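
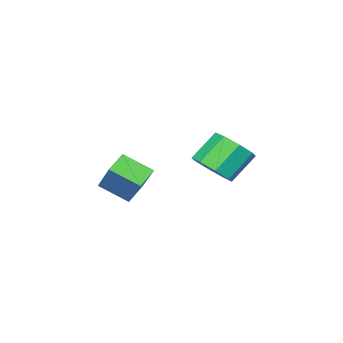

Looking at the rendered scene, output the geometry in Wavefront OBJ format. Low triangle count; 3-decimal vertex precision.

v -1.495 -2.386 -2.555
v -0.965 -1.655 -2.174
v -2.054 -1.443 -1.064
v -2.585 -2.174 -1.445
v -1.449 -1.417 -2.695
v -2.539 -1.205 -1.585
v -1.96 -1.747 -3.134
v -3.05 -1.534 -2.024
v -2.199 -2.451 -3.234
v -3.289 -2.239 -2.124
v -2.026 -3.117 -2.936
v -3.115 -2.905 -1.826
v -1.541 -3.355 -2.415
v -2.631 -3.143 -1.305
v -1.03 -3.026 -1.976
v -2.12 -2.813 -0.866
v -0.791 -2.321 -1.876
v -1.881 -2.109 -0.766
v 1.72 -4.6 -2.291
v 2.285 -3.332 -0.782
v 1.128 -3.52 -2.977
v 1.692 -2.252 -1.468
v 2.568 -4.428 -2.752
v 3.132 -3.16 -1.243
v 1.975 -3.348 -3.438
v 2.54 -2.08 -1.929
f 2 1 5
f 2 5 3
f 3 5 6
f 3 6 4
f 5 1 7
f 5 7 6
f 6 7 8
f 6 8 4
f 7 1 9
f 7 9 8
f 8 9 10
f 8 10 4
f 9 1 11
f 9 11 10
f 10 11 12
f 10 12 4
f 11 1 13
f 11 13 12
f 12 13 14
f 12 14 4
f 13 1 15
f 13 15 14
f 14 15 16
f 14 16 4
f 15 1 17
f 15 17 16
f 16 17 18
f 16 18 4
f 17 1 2
f 17 2 18
f 18 2 3
f 18 3 4
f 20 22 19
f 23 20 19
f 19 22 21
f 21 23 19
f 20 26 22
f 24 20 23
f 24 26 20
f 22 26 21
f 25 23 21
f 21 26 25
f 25 24 23
f 26 24 25



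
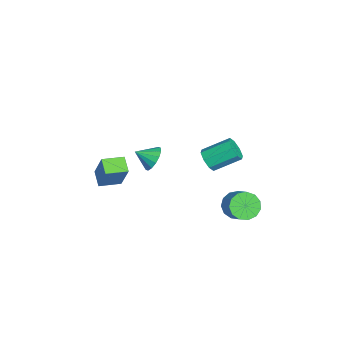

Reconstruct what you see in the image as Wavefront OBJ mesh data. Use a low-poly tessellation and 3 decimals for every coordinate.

v 1.917 1.515 1.653
v 2.474 1.294 2.121
v 2.341 2.805 2.994
v 1.783 3.025 2.527
v 2.674 1.58 1.655
v 2.54 3.091 2.529
v 2.43 1.828 1.189
v 2.297 3.339 2.062
v 1.886 1.893 0.995
v 1.752 3.403 1.868
v 1.359 1.735 1.186
v 1.226 3.246 2.059
v 1.16 1.449 1.651
v 1.026 2.96 2.525
v 1.403 1.201 2.118
v 1.27 2.712 2.991
v 1.948 1.137 2.312
v 1.814 2.647 3.185
v 1.846 -1.409 1.721
v 2.16 -1.806 1.051
v 1.834 -2.391 2.299
v 2.508 -1.676 1.279
v 2.677 -1.475 1.625
v 2.624 -1.256 1.996
v 2.363 -1.078 2.294
v 1.963 -0.988 2.439
v 1.531 -1.011 2.391
v 1.184 -1.141 2.164
v 1.014 -1.342 1.818
v 1.067 -1.561 1.446
v 1.329 -1.74 1.148
v 1.729 -1.829 1.003
v -1.6 -4.769 -2.261
v -0.742 -4.319 -0.455
v -2.003 -3.507 -2.385
v -1.145 -3.057 -0.578
v -0.675 -4.523 -2.762
v 0.183 -4.073 -0.955
v -1.078 -3.261 -2.885
v -0.22 -2.811 -1.079
v 1.8 3.145 -2.286
v 2.312 2.432 -2.563
v 3.312 2.843 -1.77
v 2.8 3.555 -1.494
v 2.413 2.82 -2.891
v 3.412 3.231 -2.098
v 2.319 3.311 -3.027
v 3.319 3.722 -2.235
v 2.061 3.75 -2.928
v 3.06 4.16 -2.136
v 1.72 3.996 -2.626
v 2.719 4.407 -1.833
v 1.404 3.972 -2.215
v 2.404 4.383 -1.423
v 1.214 3.685 -1.827
v 2.214 4.096 -1.035
v 1.21 3.227 -1.585
v 2.21 3.638 -0.793
v 1.394 2.743 -1.565
v 2.393 3.153 -0.773
v 1.706 2.386 -1.775
v 2.706 2.796 -0.982
v 2.049 2.27 -2.146
v 3.048 2.681 -1.354
f 2 1 5
f 2 5 3
f 3 5 6
f 3 6 4
f 5 1 7
f 5 7 6
f 6 7 8
f 6 8 4
f 7 1 9
f 7 9 8
f 8 9 10
f 8 10 4
f 9 1 11
f 9 11 10
f 10 11 12
f 10 12 4
f 11 1 13
f 11 13 12
f 12 13 14
f 12 14 4
f 13 1 15
f 13 15 14
f 14 15 16
f 14 16 4
f 15 1 17
f 15 17 16
f 16 17 18
f 16 18 4
f 17 1 2
f 17 2 18
f 18 2 3
f 18 3 4
f 20 19 22
f 20 22 21
f 22 19 23
f 22 23 21
f 23 19 24
f 23 24 21
f 24 19 25
f 24 25 21
f 25 19 26
f 25 26 21
f 26 19 27
f 26 27 21
f 27 19 28
f 27 28 21
f 28 19 29
f 28 29 21
f 29 19 30
f 29 30 21
f 30 19 31
f 30 31 21
f 31 19 32
f 31 32 21
f 32 19 20
f 32 20 21
f 34 36 33
f 37 34 33
f 33 36 35
f 35 37 33
f 34 40 36
f 38 34 37
f 38 40 34
f 36 40 35
f 39 37 35
f 35 40 39
f 39 38 37
f 40 38 39
f 42 41 45
f 42 45 43
f 43 45 46
f 43 46 44
f 45 41 47
f 45 47 46
f 46 47 48
f 46 48 44
f 47 41 49
f 47 49 48
f 48 49 50
f 48 50 44
f 49 41 51
f 49 51 50
f 50 51 52
f 50 52 44
f 51 41 53
f 51 53 52
f 52 53 54
f 52 54 44
f 53 41 55
f 53 55 54
f 54 55 56
f 54 56 44
f 55 41 57
f 55 57 56
f 56 57 58
f 56 58 44
f 57 41 59
f 57 59 58
f 58 59 60
f 58 60 44
f 59 41 61
f 59 61 60
f 60 61 62
f 60 62 44
f 61 41 63
f 61 63 62
f 62 63 64
f 62 64 44
f 63 41 42
f 63 42 64
f 64 42 43
f 64 43 44



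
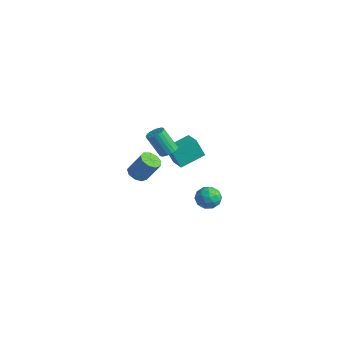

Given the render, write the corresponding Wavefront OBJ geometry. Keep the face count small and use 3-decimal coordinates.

v 2.078 -2.264 0.616
v 2.67 -2.394 0.38
v 3.274 -1.906 1.628
v 2.682 -1.776 1.864
v 2.552 -1.978 0.275
v 3.156 -1.49 1.523
v 2.212 -1.696 0.329
v 2.816 -1.208 1.577
v 1.81 -1.68 0.517
v 2.414 -1.192 1.766
v 1.533 -1.937 0.752
v 2.137 -1.449 2
v 1.511 -2.347 0.923
v 2.115 -1.859 2.171
v 1.754 -2.718 0.95
v 2.359 -2.23 2.198
v 2.149 -2.877 0.821
v 2.753 -2.389 2.069
v 2.511 -2.749 0.596
v 3.115 -2.261 1.844
v 3.784 -1.39 3.021
v 4.211 -1.742 3.102
v 3.584 -2.203 4.419
v 3.156 -1.85 4.339
v 4.288 -1.549 3.206
v 3.66 -2.01 4.523
v 4.278 -1.328 3.278
v 3.65 -1.788 4.595
v 4.182 -1.117 3.306
v 3.554 -1.578 4.623
v 4.017 -0.954 3.285
v 3.389 -1.415 4.602
v 3.812 -0.866 3.218
v 3.184 -1.327 4.535
v 3.602 -0.869 3.117
v 2.975 -1.329 4.434
v 3.424 -0.961 3
v 2.796 -1.422 4.317
v 3.308 -1.128 2.886
v 2.68 -1.589 4.203
v 3.274 -1.34 2.796
v 2.646 -1.801 4.113
v 3.328 -1.56 2.744
v 2.7 -2.021 4.062
v 3.461 -1.752 2.741
v 2.833 -2.212 4.058
v 3.65 -1.88 2.786
v 3.022 -2.341 4.103
v 3.862 -1.924 2.872
v 3.234 -2.384 4.189
v 4.061 -1.875 2.984
v 3.433 -2.336 4.301
v 0.016 1.631 -1.24
v -0.297 1.252 -0.026
v 0.205 3.162 -0.714
v -0.108 2.783 0.5
v 1.028 1.437 -1.04
v 0.715 1.058 0.174
v 1.217 2.968 -0.514
v 0.904 2.589 0.7
v 1.14 3.192 -4.321
v 1.891 3.513 -4.248
v 1.469 2.227 -3.472
v 2.22 2.548 -3.399
v 1.573 2.946 -3.091
v 1.37 3.543 -3.616
v 1.99 2.197 -4.104
v 1.787 2.794 -4.629
v 2.417 2.898 -4.114
v 2.159 3.361 -3.488
v 1.201 2.379 -4.232
v 0.943 2.842 -3.606
v 1.487 3.437 -4.359
v 1.873 2.303 -3.361
v 1.493 2.537 -3.18
v 1.935 2.725 -3.137
v 1.18 3.455 -3.988
v 1.622 3.643 -3.945
v 1.435 3.31 -3.265
v 1.738 2.097 -3.775
v 2.18 2.285 -3.732
v 1.425 3.015 -4.583
v 1.867 3.203 -4.54
v 1.925 2.43 -4.455
v 2.237 3.264 -4.237
v 2.431 2.697 -3.738
v 2.296 2.491 -4.153
v 2.176 2.841 -4.461
v 2.086 3.536 -3.87
v 2.279 2.969 -3.37
v 1.899 3.203 -3.19
v 1.779 3.554 -3.498
v 2.395 3.175 -3.791
v 1.081 2.771 -4.35
v 1.274 2.204 -3.85
v 1.581 2.186 -4.222
v 1.461 2.537 -4.53
v 0.929 3.043 -3.982
v 1.123 2.476 -3.483
v 1.184 2.899 -3.259
v 1.064 3.249 -3.567
v 0.965 2.565 -3.929
f 2 1 5
f 2 5 3
f 3 5 6
f 3 6 4
f 5 1 7
f 5 7 6
f 6 7 8
f 6 8 4
f 7 1 9
f 7 9 8
f 8 9 10
f 8 10 4
f 9 1 11
f 9 11 10
f 10 11 12
f 10 12 4
f 11 1 13
f 11 13 12
f 12 13 14
f 12 14 4
f 13 1 15
f 13 15 14
f 14 15 16
f 14 16 4
f 15 1 17
f 15 17 16
f 16 17 18
f 16 18 4
f 17 1 19
f 17 19 18
f 18 19 20
f 18 20 4
f 19 1 2
f 19 2 20
f 20 2 3
f 20 3 4
f 22 21 25
f 22 25 23
f 23 25 26
f 23 26 24
f 25 21 27
f 25 27 26
f 26 27 28
f 26 28 24
f 27 21 29
f 27 29 28
f 28 29 30
f 28 30 24
f 29 21 31
f 29 31 30
f 30 31 32
f 30 32 24
f 31 21 33
f 31 33 32
f 32 33 34
f 32 34 24
f 33 21 35
f 33 35 34
f 34 35 36
f 34 36 24
f 35 21 37
f 35 37 36
f 36 37 38
f 36 38 24
f 37 21 39
f 37 39 38
f 38 39 40
f 38 40 24
f 39 21 41
f 39 41 40
f 40 41 42
f 40 42 24
f 41 21 43
f 41 43 42
f 42 43 44
f 42 44 24
f 43 21 45
f 43 45 44
f 44 45 46
f 44 46 24
f 45 21 47
f 45 47 46
f 46 47 48
f 46 48 24
f 47 21 49
f 47 49 48
f 48 49 50
f 48 50 24
f 49 21 51
f 49 51 50
f 50 51 52
f 50 52 24
f 51 21 22
f 51 22 52
f 52 22 23
f 52 23 24
f 54 56 53
f 57 54 53
f 53 56 55
f 55 57 53
f 54 60 56
f 58 54 57
f 58 60 54
f 56 60 55
f 59 57 55
f 55 60 59
f 59 58 57
f 60 58 59
f 61 98 77
f 98 72 101
f 77 101 66
f 98 101 77
f 61 77 73
f 77 66 78
f 73 78 62
f 77 78 73
f 61 73 82
f 73 62 83
f 82 83 68
f 73 83 82
f 61 82 94
f 82 68 97
f 94 97 71
f 82 97 94
f 61 94 98
f 94 71 102
f 98 102 72
f 94 102 98
f 62 78 89
f 78 66 92
f 89 92 70
f 78 92 89
f 66 101 79
f 101 72 100
f 79 100 65
f 101 100 79
f 72 102 99
f 102 71 95
f 99 95 63
f 102 95 99
f 71 97 96
f 97 68 84
f 96 84 67
f 97 84 96
f 68 83 88
f 83 62 85
f 88 85 69
f 83 85 88
f 64 90 76
f 90 70 91
f 76 91 65
f 90 91 76
f 64 76 74
f 76 65 75
f 74 75 63
f 76 75 74
f 64 74 81
f 74 63 80
f 81 80 67
f 74 80 81
f 64 81 86
f 81 67 87
f 86 87 69
f 81 87 86
f 64 86 90
f 86 69 93
f 90 93 70
f 86 93 90
f 65 91 79
f 91 70 92
f 79 92 66
f 91 92 79
f 63 75 99
f 75 65 100
f 99 100 72
f 75 100 99
f 67 80 96
f 80 63 95
f 96 95 71
f 80 95 96
f 69 87 88
f 87 67 84
f 88 84 68
f 87 84 88
f 70 93 89
f 93 69 85
f 89 85 62
f 93 85 89



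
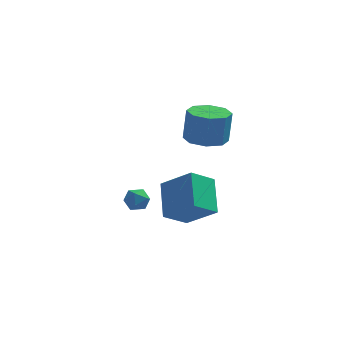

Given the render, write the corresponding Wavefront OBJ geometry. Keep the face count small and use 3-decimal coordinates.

v -4.037 3.666 -3.031
v -3.382 3.651 -2.934
v -3.918 3.089 -3.926
v -3.263 3.074 -3.829
v -3.665 2.74 -3.422
v -3.739 3.097 -2.869
v -3.561 3.643 -3.991
v -3.635 4 -3.438
v -3.088 3.637 -3.527
v -3.152 3.079 -3.176
v -4.148 3.661 -3.684
v -4.212 3.103 -3.333
v -2.311 0.263 -2.595
v -0.981 -0.367 -1.508
v -2.503 1.796 -1.473
v -1.173 1.166 -0.385
v -1.347 0.954 -3.375
v -0.017 0.324 -2.287
v -1.539 2.487 -2.252
v -0.209 1.857 -1.165
v -0.579 1.544 1.462
v 0.071 2.253 1.335
v 0.21 2.404 2.892
v -0.441 1.696 3.018
v -0.625 2.509 1.372
v -0.486 2.66 2.929
v -1.294 2.201 1.462
v -1.155 2.352 3.018
v -1.544 1.507 1.551
v -1.406 1.659 3.108
v -1.23 0.836 1.588
v -1.091 0.987 3.145
v -0.534 0.58 1.551
v -0.395 0.731 3.108
v 0.135 0.888 1.462
v 0.274 1.039 3.018
v 0.386 1.581 1.372
v 0.524 1.733 2.929
f 1 12 6
f 1 6 2
f 1 2 8
f 1 8 11
f 1 11 12
f 2 6 10
f 6 12 5
f 12 11 3
f 11 8 7
f 8 2 9
f 4 10 5
f 4 5 3
f 4 3 7
f 4 7 9
f 4 9 10
f 5 10 6
f 3 5 12
f 7 3 11
f 9 7 8
f 10 9 2
f 14 16 13
f 17 14 13
f 13 16 15
f 15 17 13
f 14 20 16
f 18 14 17
f 18 20 14
f 16 20 15
f 19 17 15
f 15 20 19
f 19 18 17
f 20 18 19
f 22 21 25
f 22 25 23
f 23 25 26
f 23 26 24
f 25 21 27
f 25 27 26
f 26 27 28
f 26 28 24
f 27 21 29
f 27 29 28
f 28 29 30
f 28 30 24
f 29 21 31
f 29 31 30
f 30 31 32
f 30 32 24
f 31 21 33
f 31 33 32
f 32 33 34
f 32 34 24
f 33 21 35
f 33 35 34
f 34 35 36
f 34 36 24
f 35 21 37
f 35 37 36
f 36 37 38
f 36 38 24
f 37 21 22
f 37 22 38
f 38 22 23
f 38 23 24



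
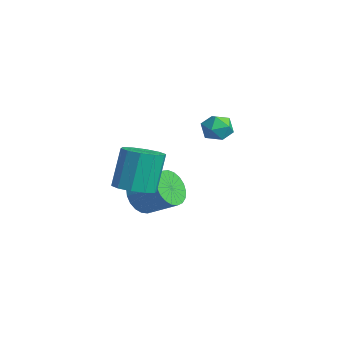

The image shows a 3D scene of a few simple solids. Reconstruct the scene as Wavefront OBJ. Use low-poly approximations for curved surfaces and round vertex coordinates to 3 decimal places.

v -3.084 2.152 -1.531
v -2.631 2.228 -0.89
v -2.529 1.032 -1.79
v -2.076 1.108 -1.149
v -2.851 0.984 -1.072
v -3.194 1.676 -0.912
v -1.966 1.584 -1.768
v -2.309 2.276 -1.608
v -1.94 1.877 -1.037
v -2.487 1.506 -0.606
v -2.673 1.754 -2.074
v -3.22 1.383 -1.643
v 0.862 -3.728 -2.165
v 1.772 -3.658 -1.983
v 1.367 -3.062 -0.193
v 0.458 -3.132 -0.375
v 1.593 -3.153 -2.192
v 1.188 -2.557 -0.401
v 1.135 -2.868 -2.39
v 0.73 -2.272 -0.6
v 0.573 -2.911 -2.503
v 0.168 -2.315 -0.712
v 0.121 -3.267 -2.486
v -0.283 -2.67 -0.696
v -0.047 -3.798 -2.347
v -0.452 -3.202 -0.557
v 0.132 -4.303 -2.139
v -0.273 -3.707 -0.348
v 0.59 -4.588 -1.94
v 0.185 -3.992 -0.15
v 1.152 -4.545 -1.828
v 0.747 -3.949 -0.037
v 1.603 -4.19 -1.844
v 1.199 -3.593 -0.054
v -0.799 -2.683 -3.623
v -0.469 -2.334 -4.431
v 0.609 -1.488 -3.625
v 0.279 -1.837 -2.817
v -0.744 -2.073 -4.336
v 0.334 -1.227 -3.53
v -1.029 -1.918 -4.119
v 0.049 -1.072 -3.312
v -1.274 -1.895 -3.815
v -0.196 -1.049 -3.008
v -1.437 -2.008 -3.478
v -0.359 -1.162 -2.672
v -1.49 -2.238 -3.167
v -0.412 -1.392 -2.36
v -1.423 -2.545 -2.934
v -0.345 -1.699 -2.127
v -1.248 -2.876 -2.82
v -0.17 -2.03 -2.014
v -0.996 -3.173 -2.846
v 0.082 -2.327 -2.039
v -0.709 -3.386 -3.006
v 0.368 -2.54 -2.199
v -0.438 -3.477 -3.272
v 0.639 -2.631 -2.466
v -0.23 -3.431 -3.599
v 0.848 -2.585 -2.793
v -0.12 -3.255 -3.931
v 0.958 -2.409 -3.124
v -0.127 -2.981 -4.209
v 0.951 -2.135 -3.402
v -0.25 -2.655 -4.386
v 0.828 -1.809 -3.579
f 1 12 6
f 1 6 2
f 1 2 8
f 1 8 11
f 1 11 12
f 2 6 10
f 6 12 5
f 12 11 3
f 11 8 7
f 8 2 9
f 4 10 5
f 4 5 3
f 4 3 7
f 4 7 9
f 4 9 10
f 5 10 6
f 3 5 12
f 7 3 11
f 9 7 8
f 10 9 2
f 14 13 17
f 14 17 15
f 15 17 18
f 15 18 16
f 17 13 19
f 17 19 18
f 18 19 20
f 18 20 16
f 19 13 21
f 19 21 20
f 20 21 22
f 20 22 16
f 21 13 23
f 21 23 22
f 22 23 24
f 22 24 16
f 23 13 25
f 23 25 24
f 24 25 26
f 24 26 16
f 25 13 27
f 25 27 26
f 26 27 28
f 26 28 16
f 27 13 29
f 27 29 28
f 28 29 30
f 28 30 16
f 29 13 31
f 29 31 30
f 30 31 32
f 30 32 16
f 31 13 33
f 31 33 32
f 32 33 34
f 32 34 16
f 33 13 14
f 33 14 34
f 34 14 15
f 34 15 16
f 36 35 39
f 36 39 37
f 37 39 40
f 37 40 38
f 39 35 41
f 39 41 40
f 40 41 42
f 40 42 38
f 41 35 43
f 41 43 42
f 42 43 44
f 42 44 38
f 43 35 45
f 43 45 44
f 44 45 46
f 44 46 38
f 45 35 47
f 45 47 46
f 46 47 48
f 46 48 38
f 47 35 49
f 47 49 48
f 48 49 50
f 48 50 38
f 49 35 51
f 49 51 50
f 50 51 52
f 50 52 38
f 51 35 53
f 51 53 52
f 52 53 54
f 52 54 38
f 53 35 55
f 53 55 54
f 54 55 56
f 54 56 38
f 55 35 57
f 55 57 56
f 56 57 58
f 56 58 38
f 57 35 59
f 57 59 58
f 58 59 60
f 58 60 38
f 59 35 61
f 59 61 60
f 60 61 62
f 60 62 38
f 61 35 63
f 61 63 62
f 62 63 64
f 62 64 38
f 63 35 65
f 63 65 64
f 64 65 66
f 64 66 38
f 65 35 36
f 65 36 66
f 66 36 37
f 66 37 38



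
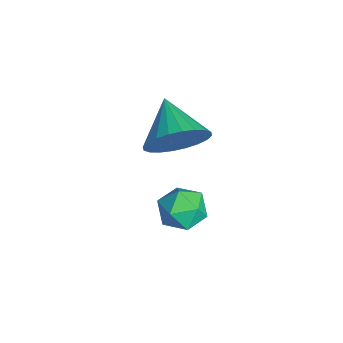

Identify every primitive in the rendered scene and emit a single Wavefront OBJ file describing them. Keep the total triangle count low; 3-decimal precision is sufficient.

v -2.209 2.284 1.829
v -1.79 1.953 2.663
v -3.571 2.176 2.471
v -1.791 2.334 2.725
v -1.855 2.707 2.651
v -1.973 3.016 2.452
v -2.127 3.214 2.158
v -2.294 3.27 1.814
v -2.447 3.176 1.472
v -2.565 2.946 1.185
v -2.628 2.615 0.995
v -2.627 2.234 0.933
v -2.563 1.86 1.007
v -2.444 1.551 1.206
v -2.29 1.353 1.5
v -2.124 1.298 1.844
v -1.97 1.392 2.186
v -1.853 1.622 2.473
v -2.715 2.368 -1.003
v -2.243 2.997 -0.865
v -1.737 1.763 -1.595
v -1.265 2.392 -1.457
v -1.507 1.934 -0.849
v -2.111 2.308 -0.483
v -1.869 2.452 -1.977
v -2.473 2.826 -1.611
v -1.72 3.049 -1.467
v -1.496 2.729 -0.77
v -2.484 2.031 -1.69
v -2.26 1.711 -0.993
f 2 1 4
f 2 4 3
f 4 1 5
f 4 5 3
f 5 1 6
f 5 6 3
f 6 1 7
f 6 7 3
f 7 1 8
f 7 8 3
f 8 1 9
f 8 9 3
f 9 1 10
f 9 10 3
f 10 1 11
f 10 11 3
f 11 1 12
f 11 12 3
f 12 1 13
f 12 13 3
f 13 1 14
f 13 14 3
f 14 1 15
f 14 15 3
f 15 1 16
f 15 16 3
f 16 1 17
f 16 17 3
f 17 1 18
f 17 18 3
f 18 1 2
f 18 2 3
f 19 30 24
f 19 24 20
f 19 20 26
f 19 26 29
f 19 29 30
f 20 24 28
f 24 30 23
f 30 29 21
f 29 26 25
f 26 20 27
f 22 28 23
f 22 23 21
f 22 21 25
f 22 25 27
f 22 27 28
f 23 28 24
f 21 23 30
f 25 21 29
f 27 25 26
f 28 27 20



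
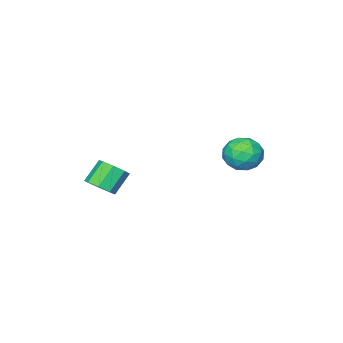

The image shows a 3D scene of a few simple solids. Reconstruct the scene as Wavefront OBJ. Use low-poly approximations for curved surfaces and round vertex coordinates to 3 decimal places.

v -3.668 1.623 -0.294
v -3.098 1.177 -0.998
v -4.682 0.343 -0.302
v -4.112 -0.103 -1.006
v -3.759 0.008 -0.067
v -3.132 0.8 -0.062
v -4.648 0.72 -1.238
v -4.021 1.512 -1.233
v -3.704 0.619 -1.581
v -3.155 0.179 -0.858
v -4.625 1.341 -0.442
v -4.076 0.901 0.281
v -3.294 1.513 -0.645
v -4.486 0.007 -0.655
v -4.278 0.073 -0.103
v -3.944 -0.189 -0.517
v -3.314 1.291 -0.095
v -2.979 1.028 -0.509
v -3.367 0.341 0.038
v -4.801 0.492 -0.791
v -4.466 0.229 -1.205
v -3.836 1.709 -0.783
v -3.502 1.447 -1.197
v -4.413 1.179 -1.338
v -3.316 0.922 -1.402
v -3.912 0.17 -1.407
v -4.227 0.654 -1.543
v -3.858 1.119 -1.54
v -2.993 0.664 -0.977
v -3.589 -0.089 -0.982
v -3.381 -0.023 -0.43
v -3.012 0.442 -0.427
v -3.349 0.336 -1.32
v -4.191 1.609 -0.318
v -4.787 0.856 -0.323
v -4.768 1.078 -0.873
v -4.399 1.543 -0.87
v -3.868 1.35 0.107
v -4.464 0.598 0.102
v -3.922 0.401 0.24
v -3.553 0.866 0.243
v -4.431 1.184 0.02
v 2.092 -2.175 -1.75
v 2.551 -1.704 -1.332
v 1.667 -1.713 -0.352
v 1.208 -2.185 -0.77
v 2.167 -1.403 -1.676
v 1.283 -1.412 -0.695
v 1.739 -1.554 -2.063
v 0.855 -1.563 -1.083
v 1.517 -2.07 -2.267
v 0.634 -2.079 -1.287
v 1.633 -2.647 -2.168
v 0.749 -2.656 -1.188
v 2.017 -2.948 -1.825
v 1.133 -2.957 -0.844
v 2.445 -2.797 -1.437
v 1.561 -2.806 -0.457
v 2.666 -2.281 -1.233
v 1.783 -2.29 -0.253
f 1 38 17
f 38 12 41
f 17 41 6
f 38 41 17
f 1 17 13
f 17 6 18
f 13 18 2
f 17 18 13
f 1 13 22
f 13 2 23
f 22 23 8
f 13 23 22
f 1 22 34
f 22 8 37
f 34 37 11
f 22 37 34
f 1 34 38
f 34 11 42
f 38 42 12
f 34 42 38
f 2 18 29
f 18 6 32
f 29 32 10
f 18 32 29
f 6 41 19
f 41 12 40
f 19 40 5
f 41 40 19
f 12 42 39
f 42 11 35
f 39 35 3
f 42 35 39
f 11 37 36
f 37 8 24
f 36 24 7
f 37 24 36
f 8 23 28
f 23 2 25
f 28 25 9
f 23 25 28
f 4 30 16
f 30 10 31
f 16 31 5
f 30 31 16
f 4 16 14
f 16 5 15
f 14 15 3
f 16 15 14
f 4 14 21
f 14 3 20
f 21 20 7
f 14 20 21
f 4 21 26
f 21 7 27
f 26 27 9
f 21 27 26
f 4 26 30
f 26 9 33
f 30 33 10
f 26 33 30
f 5 31 19
f 31 10 32
f 19 32 6
f 31 32 19
f 3 15 39
f 15 5 40
f 39 40 12
f 15 40 39
f 7 20 36
f 20 3 35
f 36 35 11
f 20 35 36
f 9 27 28
f 27 7 24
f 28 24 8
f 27 24 28
f 10 33 29
f 33 9 25
f 29 25 2
f 33 25 29
f 44 43 47
f 44 47 45
f 45 47 48
f 45 48 46
f 47 43 49
f 47 49 48
f 48 49 50
f 48 50 46
f 49 43 51
f 49 51 50
f 50 51 52
f 50 52 46
f 51 43 53
f 51 53 52
f 52 53 54
f 52 54 46
f 53 43 55
f 53 55 54
f 54 55 56
f 54 56 46
f 55 43 57
f 55 57 56
f 56 57 58
f 56 58 46
f 57 43 59
f 57 59 58
f 58 59 60
f 58 60 46
f 59 43 44
f 59 44 60
f 60 44 45
f 60 45 46



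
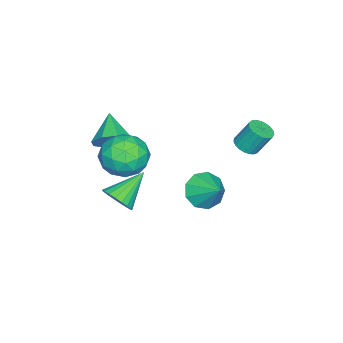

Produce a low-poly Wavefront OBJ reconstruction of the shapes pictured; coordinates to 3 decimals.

v 0.696 2.271 -2.091
v 1.174 2.659 -2.929
v 1.384 3.289 -1.229
v 0.553 2.992 -2.827
v -0 2.987 -2.38
v -0.228 2.648 -1.798
v -0.023 2.132 -1.353
v 0.518 1.682 -1.253
v 1.143 1.507 -1.545
v 1.559 1.69 -2.092
v 1.571 2.145 -2.639
v -3.235 2.768 -1.565
v -2.572 2.665 -1.405
v -2.762 3.348 -0.175
v -3.425 3.452 -0.335
v -2.561 2.916 -1.543
v -2.751 3.599 -0.313
v -2.667 3.142 -1.685
v -2.857 3.825 -0.455
v -2.871 3.303 -1.806
v -3.062 3.986 -0.576
v -3.138 3.372 -1.885
v -3.329 4.055 -0.655
v -3.422 3.336 -1.909
v -3.612 4.02 -0.679
v -3.673 3.203 -1.874
v -3.864 3.886 -0.644
v -3.849 2.994 -1.785
v -4.039 3.677 -0.555
v -3.918 2.746 -1.658
v -4.108 3.429 -0.428
v -3.869 2.502 -1.515
v -4.06 3.185 -0.285
v -3.711 2.304 -1.381
v -3.901 2.987 -0.151
v -3.47 2.187 -1.278
v -3.66 2.87 -0.048
v -3.189 2.17 -1.225
v -3.379 2.853 0.005
v -2.915 2.256 -1.231
v -3.105 2.939 -0.001
v -2.697 2.431 -1.295
v -2.887 3.115 -0.065
v 1.517 -0.707 1.355
v 2.378 0.18 1.163
v 2.602 -2 0.237
v 3.463 -1.113 0.045
v 3.321 -1.611 1.184
v 2.651 -0.812 1.875
v 2.329 -1.008 -0.475
v 1.659 -0.209 0.216
v 2.88 -0.006 0.032
v 3.493 -0.378 1.057
v 1.487 -1.442 0.343
v 2.1 -1.814 1.368
v 1.852 -0.15 1.357
v 3.128 -1.67 0.043
v 3.044 -1.963 0.712
v 3.55 -1.441 0.6
v 2.013 -0.733 1.776
v 2.519 -0.211 1.663
v 3.073 -1.264 1.675
v 2.461 -1.609 -0.263
v 2.967 -1.087 -0.376
v 1.43 -0.379 0.8
v 1.936 0.143 0.688
v 1.907 -0.556 -0.275
v 2.653 0.263 0.58
v 3.291 -0.497 -0.078
v 2.625 -0.436 -0.383
v 2.231 0.034 0.023
v 3.013 0.044 1.182
v 3.651 -0.716 0.525
v 3.568 -1.009 1.195
v 3.174 -0.539 1.601
v 3.308 -0.066 0.517
v 1.329 -1.104 0.875
v 1.967 -1.864 0.218
v 1.806 -1.281 -0.201
v 1.412 -0.811 0.205
v 1.689 -1.323 1.478
v 2.327 -2.083 0.82
v 2.749 -1.854 1.377
v 2.355 -1.384 1.783
v 1.672 -1.754 0.883
v 0.447 -2.284 -4.456
v 0.942 -1.532 -4.268
v -1.087 -1.556 -3.324
v 0.757 -1.427 -4.586
v 0.518 -1.471 -4.881
v 0.267 -1.655 -5.103
v 0.047 -1.948 -5.213
v -0.104 -2.299 -5.193
v -0.16 -2.647 -5.044
v -0.111 -2.933 -4.794
v 0.035 -3.106 -4.486
v 0.251 -3.137 -4.172
v 0.502 -3.02 -3.908
v 0.743 -2.776 -3.738
v 0.933 -2.447 -3.692
v 1.039 -2.09 -3.779
v 1.042 -1.766 -3.982
v 1.034 -2.162 0.234
v 1.394 -1.693 1.052
v -0.194 -2.878 1.186
v 0.862 -1.273 0.681
v 0.43 -1.374 0.048
v 0.352 -1.938 -0.476
v 0.673 -2.632 -0.584
v 1.205 -3.052 -0.213
v 1.637 -2.95 0.42
v 1.716 -2.387 0.944
f 2 1 4
f 2 4 3
f 4 1 5
f 4 5 3
f 5 1 6
f 5 6 3
f 6 1 7
f 6 7 3
f 7 1 8
f 7 8 3
f 8 1 9
f 8 9 3
f 9 1 10
f 9 10 3
f 10 1 11
f 10 11 3
f 11 1 2
f 11 2 3
f 13 12 16
f 13 16 14
f 14 16 17
f 14 17 15
f 16 12 18
f 16 18 17
f 17 18 19
f 17 19 15
f 18 12 20
f 18 20 19
f 19 20 21
f 19 21 15
f 20 12 22
f 20 22 21
f 21 22 23
f 21 23 15
f 22 12 24
f 22 24 23
f 23 24 25
f 23 25 15
f 24 12 26
f 24 26 25
f 25 26 27
f 25 27 15
f 26 12 28
f 26 28 27
f 27 28 29
f 27 29 15
f 28 12 30
f 28 30 29
f 29 30 31
f 29 31 15
f 30 12 32
f 30 32 31
f 31 32 33
f 31 33 15
f 32 12 34
f 32 34 33
f 33 34 35
f 33 35 15
f 34 12 36
f 34 36 35
f 35 36 37
f 35 37 15
f 36 12 38
f 36 38 37
f 37 38 39
f 37 39 15
f 38 12 40
f 38 40 39
f 39 40 41
f 39 41 15
f 40 12 42
f 40 42 41
f 41 42 43
f 41 43 15
f 42 12 13
f 42 13 43
f 43 13 14
f 43 14 15
f 44 81 60
f 81 55 84
f 60 84 49
f 81 84 60
f 44 60 56
f 60 49 61
f 56 61 45
f 60 61 56
f 44 56 65
f 56 45 66
f 65 66 51
f 56 66 65
f 44 65 77
f 65 51 80
f 77 80 54
f 65 80 77
f 44 77 81
f 77 54 85
f 81 85 55
f 77 85 81
f 45 61 72
f 61 49 75
f 72 75 53
f 61 75 72
f 49 84 62
f 84 55 83
f 62 83 48
f 84 83 62
f 55 85 82
f 85 54 78
f 82 78 46
f 85 78 82
f 54 80 79
f 80 51 67
f 79 67 50
f 80 67 79
f 51 66 71
f 66 45 68
f 71 68 52
f 66 68 71
f 47 73 59
f 73 53 74
f 59 74 48
f 73 74 59
f 47 59 57
f 59 48 58
f 57 58 46
f 59 58 57
f 47 57 64
f 57 46 63
f 64 63 50
f 57 63 64
f 47 64 69
f 64 50 70
f 69 70 52
f 64 70 69
f 47 69 73
f 69 52 76
f 73 76 53
f 69 76 73
f 48 74 62
f 74 53 75
f 62 75 49
f 74 75 62
f 46 58 82
f 58 48 83
f 82 83 55
f 58 83 82
f 50 63 79
f 63 46 78
f 79 78 54
f 63 78 79
f 52 70 71
f 70 50 67
f 71 67 51
f 70 67 71
f 53 76 72
f 76 52 68
f 72 68 45
f 76 68 72
f 87 86 89
f 87 89 88
f 89 86 90
f 89 90 88
f 90 86 91
f 90 91 88
f 91 86 92
f 91 92 88
f 92 86 93
f 92 93 88
f 93 86 94
f 93 94 88
f 94 86 95
f 94 95 88
f 95 86 96
f 95 96 88
f 96 86 97
f 96 97 88
f 97 86 98
f 97 98 88
f 98 86 99
f 98 99 88
f 99 86 100
f 99 100 88
f 100 86 101
f 100 101 88
f 101 86 102
f 101 102 88
f 102 86 87
f 102 87 88
f 104 103 106
f 104 106 105
f 106 103 107
f 106 107 105
f 107 103 108
f 107 108 105
f 108 103 109
f 108 109 105
f 109 103 110
f 109 110 105
f 110 103 111
f 110 111 105
f 111 103 112
f 111 112 105
f 112 103 104
f 112 104 105



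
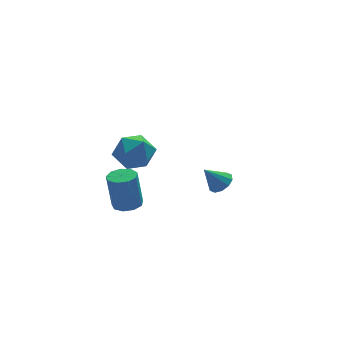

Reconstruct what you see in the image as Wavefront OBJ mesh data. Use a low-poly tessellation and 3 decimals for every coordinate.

v -1.946 0.46 -2.72
v -1.401 -0.044 -2.614
v -1.609 0.136 -0.694
v -2.154 0.64 -0.8
v -1.201 0.429 -2.637
v -1.409 0.608 -0.716
v -1.35 0.916 -2.698
v -1.559 1.095 -0.778
v -1.778 1.19 -2.77
v -1.986 1.369 -0.85
v -2.284 1.122 -2.819
v -2.493 1.302 -0.898
v -2.632 0.745 -2.821
v -2.84 0.925 -0.901
v -2.659 0.235 -2.777
v -2.867 0.414 -0.856
v -2.352 -0.17 -2.705
v -2.56 0.009 -0.785
v -1.855 -0.28 -2.641
v -2.063 -0.101 -0.721
v 3.373 2.412 -3.744
v 3.833 2.015 -3.358
v 2.527 2.488 -2.656
v 3.942 2.443 -3.303
v 3.833 2.859 -3.417
v 3.549 3.104 -3.656
v 3.197 3.085 -3.928
v 2.913 2.809 -4.13
v 2.805 2.381 -4.184
v 2.913 1.965 -4.07
v 3.198 1.719 -3.832
v 3.549 1.738 -3.559
v -1.838 -1.532 3.355
v -1.366 -2.318 2.819
v -3.354 -1.982 2.681
v -2.882 -2.768 2.145
v -2.964 -2.821 3.202
v -2.028 -2.543 3.619
v -2.692 -1.757 1.881
v -1.756 -1.479 2.298
v -1.894 -2.457 1.908
v -2.062 -3.115 2.725
v -2.658 -1.185 2.775
v -2.826 -1.843 3.592
f 2 1 5
f 2 5 3
f 3 5 6
f 3 6 4
f 5 1 7
f 5 7 6
f 6 7 8
f 6 8 4
f 7 1 9
f 7 9 8
f 8 9 10
f 8 10 4
f 9 1 11
f 9 11 10
f 10 11 12
f 10 12 4
f 11 1 13
f 11 13 12
f 12 13 14
f 12 14 4
f 13 1 15
f 13 15 14
f 14 15 16
f 14 16 4
f 15 1 17
f 15 17 16
f 16 17 18
f 16 18 4
f 17 1 19
f 17 19 18
f 18 19 20
f 18 20 4
f 19 1 2
f 19 2 20
f 20 2 3
f 20 3 4
f 22 21 24
f 22 24 23
f 24 21 25
f 24 25 23
f 25 21 26
f 25 26 23
f 26 21 27
f 26 27 23
f 27 21 28
f 27 28 23
f 28 21 29
f 28 29 23
f 29 21 30
f 29 30 23
f 30 21 31
f 30 31 23
f 31 21 32
f 31 32 23
f 32 21 22
f 32 22 23
f 33 44 38
f 33 38 34
f 33 34 40
f 33 40 43
f 33 43 44
f 34 38 42
f 38 44 37
f 44 43 35
f 43 40 39
f 40 34 41
f 36 42 37
f 36 37 35
f 36 35 39
f 36 39 41
f 36 41 42
f 37 42 38
f 35 37 44
f 39 35 43
f 41 39 40
f 42 41 34



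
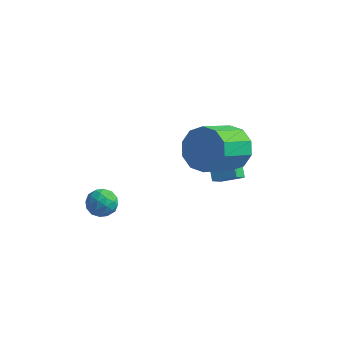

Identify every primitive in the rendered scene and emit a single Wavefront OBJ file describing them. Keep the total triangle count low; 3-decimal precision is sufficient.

v 1.693 3.046 -1.75
v 1.543 2.405 -1.167
v 0.843 4.354 -0.53
v 0.694 3.712 0.054
v 2.686 3.248 -1.274
v 2.537 2.606 -0.69
v 1.837 4.555 -0.053
v 1.687 3.914 0.53
v -1.968 -1.547 -0.574
v -1.41 -1.183 -0.314
v -1.95 -2.237 0.354
v -1.392 -1.873 0.614
v -2.036 -1.565 0.581
v -2.047 -1.138 0.007
v -1.313 -2.282 0.033
v -1.324 -1.855 -0.541
v -1.005 -1.637 0.061
v -1.452 -1.194 0.4
v -1.908 -2.226 -0.36
v -2.355 -1.783 -0.021
v -1.691 -1.304 -0.525
v -1.669 -2.116 0.565
v -2.048 -1.935 0.546
v -1.72 -1.721 0.699
v -2.065 -1.278 -0.336
v -1.737 -1.064 -0.184
v -2.105 -1.288 0.342
v -1.623 -2.356 0.224
v -1.295 -2.142 0.376
v -1.64 -1.699 -0.659
v -1.312 -1.485 -0.506
v -1.255 -2.132 -0.302
v -1.125 -1.357 -0.152
v -1.114 -1.763 0.393
v -1.067 -2.003 0.051
v -1.074 -1.753 -0.286
v -1.388 -1.097 0.047
v -1.377 -1.503 0.592
v -1.755 -1.321 0.573
v -1.762 -1.07 0.236
v -1.149 -1.364 0.267
v -1.983 -1.917 -0.552
v -1.972 -2.323 -0.007
v -1.598 -2.35 -0.196
v -1.605 -2.099 -0.533
v -2.246 -1.657 -0.353
v -2.235 -2.063 0.192
v -2.286 -1.667 0.326
v -2.293 -1.417 -0.011
v -2.211 -2.056 -0.227
v 2.176 2.804 1.015
v 3.217 2.496 1.189
v 2.586 0.967 2.259
v 1.544 1.276 2.085
v 3.038 2.92 1.689
v 2.406 1.392 2.759
v 2.529 3.3 1.931
v 1.897 1.772 3.002
v 1.885 3.491 1.823
v 1.253 1.963 2.894
v 1.353 3.419 1.407
v 0.721 1.891 2.477
v 1.134 3.113 0.841
v 0.503 1.584 1.911
v 1.314 2.688 0.341
v 0.682 1.16 1.411
v 1.823 2.308 0.098
v 1.191 0.78 1.169
v 2.467 2.117 0.206
v 1.835 0.589 1.277
v 2.999 2.189 0.623
v 2.367 0.661 1.693
f 2 4 1
f 5 2 1
f 1 4 3
f 3 5 1
f 2 8 4
f 6 2 5
f 6 8 2
f 4 8 3
f 7 5 3
f 3 8 7
f 7 6 5
f 8 6 7
f 9 46 25
f 46 20 49
f 25 49 14
f 46 49 25
f 9 25 21
f 25 14 26
f 21 26 10
f 25 26 21
f 9 21 30
f 21 10 31
f 30 31 16
f 21 31 30
f 9 30 42
f 30 16 45
f 42 45 19
f 30 45 42
f 9 42 46
f 42 19 50
f 46 50 20
f 42 50 46
f 10 26 37
f 26 14 40
f 37 40 18
f 26 40 37
f 14 49 27
f 49 20 48
f 27 48 13
f 49 48 27
f 20 50 47
f 50 19 43
f 47 43 11
f 50 43 47
f 19 45 44
f 45 16 32
f 44 32 15
f 45 32 44
f 16 31 36
f 31 10 33
f 36 33 17
f 31 33 36
f 12 38 24
f 38 18 39
f 24 39 13
f 38 39 24
f 12 24 22
f 24 13 23
f 22 23 11
f 24 23 22
f 12 22 29
f 22 11 28
f 29 28 15
f 22 28 29
f 12 29 34
f 29 15 35
f 34 35 17
f 29 35 34
f 12 34 38
f 34 17 41
f 38 41 18
f 34 41 38
f 13 39 27
f 39 18 40
f 27 40 14
f 39 40 27
f 11 23 47
f 23 13 48
f 47 48 20
f 23 48 47
f 15 28 44
f 28 11 43
f 44 43 19
f 28 43 44
f 17 35 36
f 35 15 32
f 36 32 16
f 35 32 36
f 18 41 37
f 41 17 33
f 37 33 10
f 41 33 37
f 52 51 55
f 52 55 53
f 53 55 56
f 53 56 54
f 55 51 57
f 55 57 56
f 56 57 58
f 56 58 54
f 57 51 59
f 57 59 58
f 58 59 60
f 58 60 54
f 59 51 61
f 59 61 60
f 60 61 62
f 60 62 54
f 61 51 63
f 61 63 62
f 62 63 64
f 62 64 54
f 63 51 65
f 63 65 64
f 64 65 66
f 64 66 54
f 65 51 67
f 65 67 66
f 66 67 68
f 66 68 54
f 67 51 69
f 67 69 68
f 68 69 70
f 68 70 54
f 69 51 71
f 69 71 70
f 70 71 72
f 70 72 54
f 71 51 52
f 71 52 72
f 72 52 53
f 72 53 54



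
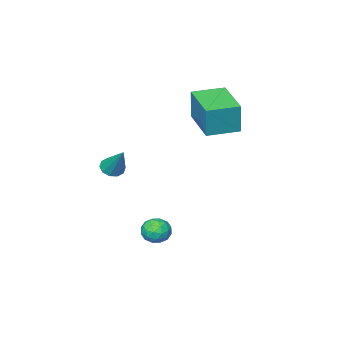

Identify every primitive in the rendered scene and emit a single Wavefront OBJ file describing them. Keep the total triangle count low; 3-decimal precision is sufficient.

v -4.894 2.04 1.402
v -4.745 2.194 2.988
v -4.072 4.052 1.13
v -3.924 4.206 2.715
v -3.436 1.434 1.325
v -3.288 1.588 2.91
v -2.615 3.446 1.052
v -2.466 3.6 2.638
v 1.695 2.448 0.073
v 2.205 2.214 0.174
v 1.925 3.532 1.427
v 2.251 2.483 -0.049
v 2.085 2.738 -0.226
v 1.769 2.883 -0.288
v 1.426 2.861 -0.213
v 1.185 2.682 -0.028
v 1.14 2.413 0.195
v 1.306 2.157 0.371
v 1.621 2.013 0.434
v 1.965 2.034 0.358
v 0.005 4.294 -3.354
v 0.678 4.517 -3.445
v 0.302 3.243 -3.735
v 0.975 3.466 -3.826
v 0.708 3.395 -3.167
v 0.525 4.044 -2.931
v 0.455 3.716 -4.249
v 0.272 4.365 -4.013
v 0.956 4.16 -3.998
v 1.113 3.961 -3.329
v -0.133 3.799 -3.851
v 0.024 3.6 -3.182
v 0.316 4.498 -3.366
v 0.664 3.262 -3.814
v 0.508 3.22 -3.427
v 0.903 3.351 -3.48
v 0.226 4.22 -3.064
v 0.621 4.351 -3.117
v 0.639 3.691 -2.954
v 0.359 3.409 -4.063
v 0.754 3.54 -4.116
v 0.077 4.409 -3.7
v 0.472 4.54 -3.753
v 0.341 4.069 -4.226
v 0.875 4.419 -3.745
v 1.049 3.801 -3.969
v 0.744 3.948 -4.217
v 0.636 4.33 -4.079
v 0.967 4.302 -3.352
v 1.141 3.684 -3.576
v 0.984 3.642 -3.188
v 0.877 4.024 -3.05
v 1.13 4.092 -3.677
v -0.161 4.076 -3.604
v 0.013 3.458 -3.828
v 0.103 3.736 -4.13
v -0.004 4.118 -3.992
v -0.069 3.959 -3.211
v 0.105 3.341 -3.435
v 0.344 3.43 -3.101
v 0.236 3.812 -2.963
v -0.15 3.668 -3.503
f 2 4 1
f 5 2 1
f 1 4 3
f 3 5 1
f 2 8 4
f 6 2 5
f 6 8 2
f 4 8 3
f 7 5 3
f 3 8 7
f 7 6 5
f 8 6 7
f 10 9 12
f 10 12 11
f 12 9 13
f 12 13 11
f 13 9 14
f 13 14 11
f 14 9 15
f 14 15 11
f 15 9 16
f 15 16 11
f 16 9 17
f 16 17 11
f 17 9 18
f 17 18 11
f 18 9 19
f 18 19 11
f 19 9 20
f 19 20 11
f 20 9 10
f 20 10 11
f 21 58 37
f 58 32 61
f 37 61 26
f 58 61 37
f 21 37 33
f 37 26 38
f 33 38 22
f 37 38 33
f 21 33 42
f 33 22 43
f 42 43 28
f 33 43 42
f 21 42 54
f 42 28 57
f 54 57 31
f 42 57 54
f 21 54 58
f 54 31 62
f 58 62 32
f 54 62 58
f 22 38 49
f 38 26 52
f 49 52 30
f 38 52 49
f 26 61 39
f 61 32 60
f 39 60 25
f 61 60 39
f 32 62 59
f 62 31 55
f 59 55 23
f 62 55 59
f 31 57 56
f 57 28 44
f 56 44 27
f 57 44 56
f 28 43 48
f 43 22 45
f 48 45 29
f 43 45 48
f 24 50 36
f 50 30 51
f 36 51 25
f 50 51 36
f 24 36 34
f 36 25 35
f 34 35 23
f 36 35 34
f 24 34 41
f 34 23 40
f 41 40 27
f 34 40 41
f 24 41 46
f 41 27 47
f 46 47 29
f 41 47 46
f 24 46 50
f 46 29 53
f 50 53 30
f 46 53 50
f 25 51 39
f 51 30 52
f 39 52 26
f 51 52 39
f 23 35 59
f 35 25 60
f 59 60 32
f 35 60 59
f 27 40 56
f 40 23 55
f 56 55 31
f 40 55 56
f 29 47 48
f 47 27 44
f 48 44 28
f 47 44 48
f 30 53 49
f 53 29 45
f 49 45 22
f 53 45 49



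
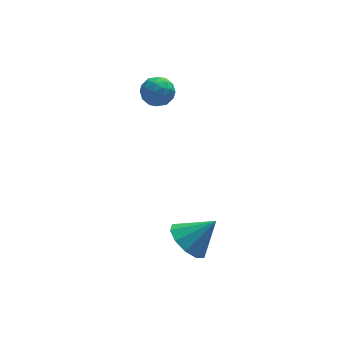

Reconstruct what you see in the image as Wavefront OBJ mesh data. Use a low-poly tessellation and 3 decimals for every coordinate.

v 1.36 -3.169 -2.492
v 2.055 -2.751 -3.159
v 2.54 -3.271 -1.328
v 1.774 -2.266 -2.832
v 1.335 -2.126 -2.375
v 0.906 -2.385 -1.963
v 0.65 -2.943 -1.752
v 0.666 -3.588 -1.824
v 0.947 -4.073 -2.151
v 1.386 -4.213 -2.608
v 1.815 -3.954 -3.021
v 2.07 -3.396 -3.231
v 1.577 2.846 3.029
v 2.068 2.363 3.453
v 1.172 1.817 2.327
v 1.663 1.334 2.751
v 1.015 1.665 3.106
v 1.266 2.301 3.54
v 1.974 1.879 2.24
v 2.225 2.515 2.674
v 2.314 1.765 2.966
v 1.721 1.633 3.501
v 1.519 2.547 2.279
v 0.926 2.415 2.814
v 1.858 2.695 3.303
v 1.382 1.485 2.477
v 1.001 1.68 2.686
v 1.29 1.396 2.936
v 1.386 2.659 3.354
v 1.675 2.374 3.603
v 1.056 1.964 3.399
v 1.565 1.806 2.177
v 1.854 1.521 2.426
v 1.95 2.784 2.844
v 2.239 2.5 3.094
v 2.184 2.216 2.381
v 2.291 2.059 3.266
v 2.053 1.455 2.853
v 2.236 1.775 2.552
v 2.383 2.149 2.807
v 1.943 1.982 3.58
v 1.705 1.377 3.168
v 1.324 1.572 3.376
v 1.471 1.945 3.632
v 2.087 1.63 3.294
v 1.535 2.803 2.612
v 1.297 2.198 2.2
v 1.769 2.235 2.148
v 1.916 2.608 2.404
v 1.187 2.725 2.927
v 0.949 2.121 2.514
v 0.857 2.031 2.973
v 1.004 2.405 3.228
v 1.153 2.55 2.486
f 2 1 4
f 2 4 3
f 4 1 5
f 4 5 3
f 5 1 6
f 5 6 3
f 6 1 7
f 6 7 3
f 7 1 8
f 7 8 3
f 8 1 9
f 8 9 3
f 9 1 10
f 9 10 3
f 10 1 11
f 10 11 3
f 11 1 12
f 11 12 3
f 12 1 2
f 12 2 3
f 13 50 29
f 50 24 53
f 29 53 18
f 50 53 29
f 13 29 25
f 29 18 30
f 25 30 14
f 29 30 25
f 13 25 34
f 25 14 35
f 34 35 20
f 25 35 34
f 13 34 46
f 34 20 49
f 46 49 23
f 34 49 46
f 13 46 50
f 46 23 54
f 50 54 24
f 46 54 50
f 14 30 41
f 30 18 44
f 41 44 22
f 30 44 41
f 18 53 31
f 53 24 52
f 31 52 17
f 53 52 31
f 24 54 51
f 54 23 47
f 51 47 15
f 54 47 51
f 23 49 48
f 49 20 36
f 48 36 19
f 49 36 48
f 20 35 40
f 35 14 37
f 40 37 21
f 35 37 40
f 16 42 28
f 42 22 43
f 28 43 17
f 42 43 28
f 16 28 26
f 28 17 27
f 26 27 15
f 28 27 26
f 16 26 33
f 26 15 32
f 33 32 19
f 26 32 33
f 16 33 38
f 33 19 39
f 38 39 21
f 33 39 38
f 16 38 42
f 38 21 45
f 42 45 22
f 38 45 42
f 17 43 31
f 43 22 44
f 31 44 18
f 43 44 31
f 15 27 51
f 27 17 52
f 51 52 24
f 27 52 51
f 19 32 48
f 32 15 47
f 48 47 23
f 32 47 48
f 21 39 40
f 39 19 36
f 40 36 20
f 39 36 40
f 22 45 41
f 45 21 37
f 41 37 14
f 45 37 41



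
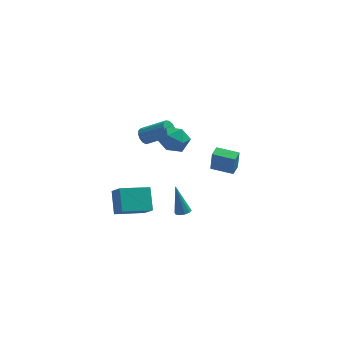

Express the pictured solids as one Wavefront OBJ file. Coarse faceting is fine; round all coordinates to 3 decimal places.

v -0.536 0.593 -4.932
v -0.041 0.577 -4.809
v -0.984 1.167 -3.048
v -0.106 0.867 -4.913
v -0.335 1.053 -5.024
v -0.641 1.063 -5.1
v -0.907 0.894 -5.112
v -1.031 0.61 -5.055
v -0.965 0.319 -4.951
v -0.736 0.134 -4.84
v -0.431 0.123 -4.764
v -0.165 0.293 -4.752
v -4.569 -0.117 -4.473
v -4.708 1.086 -3.383
v -2.799 0.484 -4.91
v -2.938 1.688 -3.82
v -4.082 -0.888 -3.56
v -4.221 0.316 -2.47
v -2.312 -0.286 -3.997
v -2.451 0.917 -2.907
v 1.092 1.954 -2.113
v 1.173 1.921 -0.776
v 1.382 2.72 -2.112
v 1.463 2.688 -0.775
v 2.417 1.452 -2.205
v 2.498 1.42 -0.868
v 2.707 2.219 -2.204
v 2.788 2.186 -0.867
v -2.776 2.193 0.706
v -2.508 1.975 0.227
v -1.036 1.57 1.236
v -1.304 1.787 1.714
v -2.428 2.298 0.241
v -0.956 1.893 1.249
v -2.459 2.587 0.402
v -0.987 2.182 1.411
v -2.591 2.751 0.659
v -1.119 2.346 1.668
v -2.781 2.737 0.932
v -1.309 2.332 1.941
v -2.97 2.551 1.132
v -1.498 2.146 2.141
v -3.097 2.251 1.197
v -1.625 1.846 2.206
v -3.122 1.932 1.106
v -1.65 1.527 2.115
v -3.038 1.696 0.888
v -1.566 1.291 1.897
v -2.87 1.618 0.612
v -1.398 1.213 1.621
v -2.673 1.722 0.365
v -1.2 1.317 1.374
v -2.028 -1.98 3.719
v -1.529 -1.414 4.342
v -0.671 -2.426 3.038
v -0.172 -1.86 3.661
v -0.625 -2.663 3.986
v -1.464 -2.388 4.407
v -0.736 -1.452 2.973
v -1.575 -1.177 3.394
v -0.731 -1.088 3.881
v -0.663 -1.836 4.506
v -1.537 -2.004 2.874
v -1.469 -2.752 3.499
f 2 1 4
f 2 4 3
f 4 1 5
f 4 5 3
f 5 1 6
f 5 6 3
f 6 1 7
f 6 7 3
f 7 1 8
f 7 8 3
f 8 1 9
f 8 9 3
f 9 1 10
f 9 10 3
f 10 1 11
f 10 11 3
f 11 1 12
f 11 12 3
f 12 1 2
f 12 2 3
f 14 16 13
f 17 14 13
f 13 16 15
f 15 17 13
f 14 20 16
f 18 14 17
f 18 20 14
f 16 20 15
f 19 17 15
f 15 20 19
f 19 18 17
f 20 18 19
f 22 24 21
f 25 22 21
f 21 24 23
f 23 25 21
f 22 28 24
f 26 22 25
f 26 28 22
f 24 28 23
f 27 25 23
f 23 28 27
f 27 26 25
f 28 26 27
f 30 29 33
f 30 33 31
f 31 33 34
f 31 34 32
f 33 29 35
f 33 35 34
f 34 35 36
f 34 36 32
f 35 29 37
f 35 37 36
f 36 37 38
f 36 38 32
f 37 29 39
f 37 39 38
f 38 39 40
f 38 40 32
f 39 29 41
f 39 41 40
f 40 41 42
f 40 42 32
f 41 29 43
f 41 43 42
f 42 43 44
f 42 44 32
f 43 29 45
f 43 45 44
f 44 45 46
f 44 46 32
f 45 29 47
f 45 47 46
f 46 47 48
f 46 48 32
f 47 29 49
f 47 49 48
f 48 49 50
f 48 50 32
f 49 29 51
f 49 51 50
f 50 51 52
f 50 52 32
f 51 29 30
f 51 30 52
f 52 30 31
f 52 31 32
f 53 64 58
f 53 58 54
f 53 54 60
f 53 60 63
f 53 63 64
f 54 58 62
f 58 64 57
f 64 63 55
f 63 60 59
f 60 54 61
f 56 62 57
f 56 57 55
f 56 55 59
f 56 59 61
f 56 61 62
f 57 62 58
f 55 57 64
f 59 55 63
f 61 59 60
f 62 61 54



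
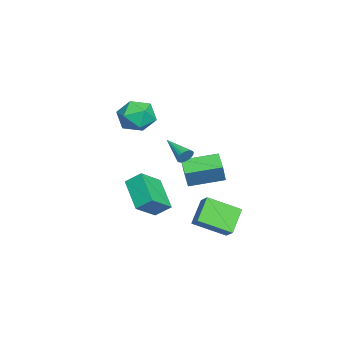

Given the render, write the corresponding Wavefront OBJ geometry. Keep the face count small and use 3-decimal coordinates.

v 0.328 0.127 -0.688
v 0.671 0.011 -0.3
v -0.788 -1.047 -0.052
v 0.561 0.163 -0.213
v 0.415 0.309 -0.197
v 0.257 0.428 -0.257
v 0.109 0.501 -0.382
v -0.006 0.517 -0.553
v -0.069 0.473 -0.745
v -0.073 0.378 -0.928
v -0.015 0.244 -1.075
v 0.095 0.092 -1.162
v 0.24 -0.054 -1.178
v 0.399 -0.173 -1.118
v 0.547 -0.246 -0.993
v 0.661 -0.262 -0.822
v 0.725 -0.219 -0.63
v 0.728 -0.123 -0.447
v 3.445 0.923 -4.03
v 2.187 1.234 -2.945
v 3.074 2.684 -4.967
v 1.816 2.996 -3.883
v 4.004 1.324 -3.497
v 2.746 1.636 -2.413
v 3.633 3.086 -4.435
v 2.375 3.397 -3.35
v -4.865 -2.698 -0.153
v -3.819 -2.099 0.033
v -4.001 -4.381 0.407
v -2.955 -3.782 0.593
v -3.909 -3.586 1.327
v -4.443 -2.546 0.981
v -3.377 -3.934 -0.541
v -3.911 -2.894 -0.887
v -2.899 -2.863 -0.207
v -3.228 -2.648 0.948
v -4.592 -3.832 -0.508
v -4.921 -3.617 0.647
v 0.588 -1.448 -5.112
v -1.054 -2.326 -3.96
v 0.604 -0.56 -4.413
v -1.039 -1.438 -3.261
v 1.759 -2.282 -4.079
v 0.116 -3.16 -2.927
v 1.774 -1.394 -3.38
v 0.132 -2.272 -2.228
v -2.688 -0.405 -3.374
v -2.137 -0.489 -2.156
v -3.221 1.57 -2.997
v -2.669 1.486 -1.779
v -1.551 -0.006 -3.861
v -0.999 -0.09 -2.643
v -2.083 1.969 -3.484
v -1.532 1.885 -2.266
f 2 1 4
f 2 4 3
f 4 1 5
f 4 5 3
f 5 1 6
f 5 6 3
f 6 1 7
f 6 7 3
f 7 1 8
f 7 8 3
f 8 1 9
f 8 9 3
f 9 1 10
f 9 10 3
f 10 1 11
f 10 11 3
f 11 1 12
f 11 12 3
f 12 1 13
f 12 13 3
f 13 1 14
f 13 14 3
f 14 1 15
f 14 15 3
f 15 1 16
f 15 16 3
f 16 1 17
f 16 17 3
f 17 1 18
f 17 18 3
f 18 1 2
f 18 2 3
f 20 22 19
f 23 20 19
f 19 22 21
f 21 23 19
f 20 26 22
f 24 20 23
f 24 26 20
f 22 26 21
f 25 23 21
f 21 26 25
f 25 24 23
f 26 24 25
f 27 38 32
f 27 32 28
f 27 28 34
f 27 34 37
f 27 37 38
f 28 32 36
f 32 38 31
f 38 37 29
f 37 34 33
f 34 28 35
f 30 36 31
f 30 31 29
f 30 29 33
f 30 33 35
f 30 35 36
f 31 36 32
f 29 31 38
f 33 29 37
f 35 33 34
f 36 35 28
f 40 42 39
f 43 40 39
f 39 42 41
f 41 43 39
f 40 46 42
f 44 40 43
f 44 46 40
f 42 46 41
f 45 43 41
f 41 46 45
f 45 44 43
f 46 44 45
f 48 50 47
f 51 48 47
f 47 50 49
f 49 51 47
f 48 54 50
f 52 48 51
f 52 54 48
f 50 54 49
f 53 51 49
f 49 54 53
f 53 52 51
f 54 52 53



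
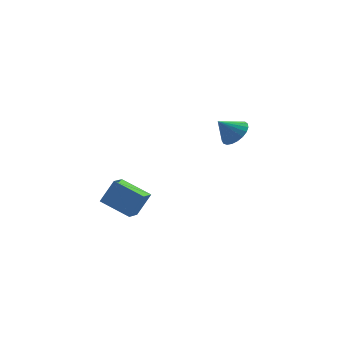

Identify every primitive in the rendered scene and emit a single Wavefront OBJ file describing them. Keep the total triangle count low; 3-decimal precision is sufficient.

v 3.779 2.761 1.998
v 4.164 2.147 2.361
v 2.961 2.759 2.862
v 4.311 2.415 2.502
v 4.367 2.743 2.555
v 4.321 3.074 2.512
v 4.181 3.351 2.38
v 3.972 3.526 2.182
v 3.73 3.568 1.953
v 3.496 3.471 1.731
v 3.311 3.251 1.555
v 3.207 2.946 1.456
v 3.202 2.609 1.451
v 3.297 2.299 1.54
v 3.475 2.068 1.709
v 3.706 1.957 1.927
v 3.95 1.985 2.158
v -3.117 -0.773 0.463
v -2.457 -0.624 1.573
v -2.635 -0.025 0.076
v -1.975 0.123 1.186
v -2.005 -1.763 -0.066
v -1.345 -1.615 1.044
v -1.523 -1.016 -0.453
v -0.863 -0.867 0.657
f 2 1 4
f 2 4 3
f 4 1 5
f 4 5 3
f 5 1 6
f 5 6 3
f 6 1 7
f 6 7 3
f 7 1 8
f 7 8 3
f 8 1 9
f 8 9 3
f 9 1 10
f 9 10 3
f 10 1 11
f 10 11 3
f 11 1 12
f 11 12 3
f 12 1 13
f 12 13 3
f 13 1 14
f 13 14 3
f 14 1 15
f 14 15 3
f 15 1 16
f 15 16 3
f 16 1 17
f 16 17 3
f 17 1 2
f 17 2 3
f 19 21 18
f 22 19 18
f 18 21 20
f 20 22 18
f 19 25 21
f 23 19 22
f 23 25 19
f 21 25 20
f 24 22 20
f 20 25 24
f 24 23 22
f 25 23 24



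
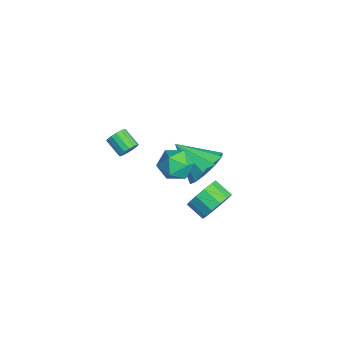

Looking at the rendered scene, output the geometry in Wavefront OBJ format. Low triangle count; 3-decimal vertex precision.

v 1.657 -0.818 2.948
v 2.475 -0.897 2.722
v 1.285 -1.603 1.878
v 2.103 -1.682 1.652
v 1.819 -2.055 2.363
v 2.049 -1.57 3.025
v 1.711 -0.93 1.575
v 1.941 -0.445 2.237
v 2.508 -0.967 1.874
v 2.575 -1.662 2.361
v 1.185 -0.838 2.239
v 1.252 -1.533 2.726
v -0.119 1.161 -3.458
v 0.373 1.138 -2.705
v -0.348 0.597 -2.249
v -0.841 0.619 -3.002
v 0.082 1.552 -2.673
v -0.639 1.011 -2.217
v -0.272 1.842 -2.89
v -0.994 1.301 -2.435
v -0.579 1.916 -3.288
v -1.3 1.375 -2.832
v -0.739 1.749 -3.739
v -1.46 1.208 -3.284
v -0.703 1.396 -4.101
v -1.424 0.855 -3.646
v -0.481 0.968 -4.259
v -1.202 0.427 -3.804
v -0.145 0.601 -4.162
v -0.866 0.06 -3.707
v 0.2 0.412 -3.842
v -0.522 -0.129 -3.387
v 0.443 0.46 -3.4
v -0.278 -0.081 -2.944
v 0.507 0.731 -2.976
v -0.214 0.19 -2.52
v -1.168 0.915 -1.615
v -0.542 1.157 -0.769
v -2.192 -0.255 -0.525
v -1.05 1.59 -0.781
v -1.603 1.766 -1.111
v -1.989 1.616 -1.635
v -2.062 1.199 -2.151
v -1.793 0.673 -2.462
v -1.285 0.24 -2.45
v -0.733 0.065 -2.12
v -0.346 0.214 -1.596
v -0.274 0.632 -1.08
v -2.798 -2.202 -1.121
v -2.509 -2.249 -0.692
v -3.293 -2.665 -0.209
v -3.582 -2.618 -0.639
v -2.625 -2.007 -0.671
v -3.409 -2.423 -0.189
v -2.787 -1.817 -0.772
v -3.571 -2.233 -0.289
v -2.953 -1.73 -0.965
v -3.736 -2.147 -0.483
v -3.077 -1.77 -1.201
v -3.86 -2.186 -0.719
v -3.126 -1.925 -1.415
v -3.91 -2.342 -0.933
v -3.087 -2.155 -1.551
v -3.871 -2.571 -1.068
v -2.971 -2.397 -1.571
v -3.755 -2.813 -1.089
v -2.809 -2.587 -1.471
v -3.593 -3.003 -0.988
v -2.644 -2.673 -1.277
v -3.427 -3.09 -0.795
v -2.52 -2.634 -1.041
v -3.303 -3.05 -0.559
v -2.47 -2.478 -0.827
v -3.254 -2.895 -0.345
f 1 12 6
f 1 6 2
f 1 2 8
f 1 8 11
f 1 11 12
f 2 6 10
f 6 12 5
f 12 11 3
f 11 8 7
f 8 2 9
f 4 10 5
f 4 5 3
f 4 3 7
f 4 7 9
f 4 9 10
f 5 10 6
f 3 5 12
f 7 3 11
f 9 7 8
f 10 9 2
f 14 13 17
f 14 17 15
f 15 17 18
f 15 18 16
f 17 13 19
f 17 19 18
f 18 19 20
f 18 20 16
f 19 13 21
f 19 21 20
f 20 21 22
f 20 22 16
f 21 13 23
f 21 23 22
f 22 23 24
f 22 24 16
f 23 13 25
f 23 25 24
f 24 25 26
f 24 26 16
f 25 13 27
f 25 27 26
f 26 27 28
f 26 28 16
f 27 13 29
f 27 29 28
f 28 29 30
f 28 30 16
f 29 13 31
f 29 31 30
f 30 31 32
f 30 32 16
f 31 13 33
f 31 33 32
f 32 33 34
f 32 34 16
f 33 13 35
f 33 35 34
f 34 35 36
f 34 36 16
f 35 13 14
f 35 14 36
f 36 14 15
f 36 15 16
f 38 37 40
f 38 40 39
f 40 37 41
f 40 41 39
f 41 37 42
f 41 42 39
f 42 37 43
f 42 43 39
f 43 37 44
f 43 44 39
f 44 37 45
f 44 45 39
f 45 37 46
f 45 46 39
f 46 37 47
f 46 47 39
f 47 37 48
f 47 48 39
f 48 37 38
f 48 38 39
f 50 49 53
f 50 53 51
f 51 53 54
f 51 54 52
f 53 49 55
f 53 55 54
f 54 55 56
f 54 56 52
f 55 49 57
f 55 57 56
f 56 57 58
f 56 58 52
f 57 49 59
f 57 59 58
f 58 59 60
f 58 60 52
f 59 49 61
f 59 61 60
f 60 61 62
f 60 62 52
f 61 49 63
f 61 63 62
f 62 63 64
f 62 64 52
f 63 49 65
f 63 65 64
f 64 65 66
f 64 66 52
f 65 49 67
f 65 67 66
f 66 67 68
f 66 68 52
f 67 49 69
f 67 69 68
f 68 69 70
f 68 70 52
f 69 49 71
f 69 71 70
f 70 71 72
f 70 72 52
f 71 49 73
f 71 73 72
f 72 73 74
f 72 74 52
f 73 49 50
f 73 50 74
f 74 50 51
f 74 51 52



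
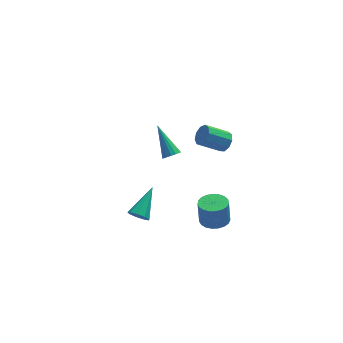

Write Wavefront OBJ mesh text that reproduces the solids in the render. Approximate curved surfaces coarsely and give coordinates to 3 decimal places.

v -0.466 -3.259 -2.404
v 0.231 -2.867 -2.431
v 0.183 -2.69 -1.103
v -0.514 -3.081 -1.076
v 0.011 -2.62 -2.472
v -0.036 -2.443 -1.144
v -0.291 -2.484 -2.501
v -0.338 -2.307 -1.173
v -0.623 -2.482 -2.513
v -0.671 -2.305 -1.186
v -0.928 -2.614 -2.506
v -0.976 -2.437 -1.179
v -1.154 -2.857 -2.482
v -1.202 -2.68 -1.155
v -1.26 -3.17 -2.444
v -1.308 -2.993 -1.117
v -1.229 -3.498 -2.399
v -1.277 -3.321 -1.072
v -1.067 -3.785 -2.355
v -1.114 -3.608 -1.028
v -0.8 -3.981 -2.319
v -0.848 -3.804 -0.992
v -0.476 -4.051 -2.298
v -0.523 -3.874 -0.971
v -0.15 -3.985 -2.295
v -0.197 -3.808 -0.968
v 0.122 -3.793 -2.311
v 0.074 -3.616 -0.984
v 0.291 -3.509 -2.343
v 0.244 -3.332 -1.016
v 0.33 -3.181 -2.385
v 0.282 -3.004 -1.058
v -1.58 1.716 -1.587
v -1.084 1.897 -1.626
v -2.02 3.204 -0.293
v -1.223 2.028 -1.824
v -1.457 2.075 -1.958
v -1.725 2.026 -1.992
v -1.954 1.894 -1.918
v -2.083 1.715 -1.756
v -2.077 1.536 -1.548
v -1.938 1.405 -1.351
v -1.703 1.358 -1.217
v -1.436 1.407 -1.182
v -1.207 1.538 -1.256
v -1.078 1.718 -1.419
v -3.88 -0.515 -4.192
v -3.372 -0.662 -4.534
v -2.84 0.795 -3.208
v -3.591 -0.344 -4.725
v -3.946 -0.106 -4.666
v -4.27 -0.06 -4.386
v -4.411 -0.226 -4.014
v -4.304 -0.528 -3.726
v -3.998 -0.823 -3.655
v -3.637 -0.975 -3.835
v -3.39 -0.911 -4.182
v 0.389 -1.801 2.641
v 0.655 -1.379 3.008
v -0.542 -1.316 3.806
v -0.809 -1.739 3.439
v 0.453 -1.187 2.689
v -0.745 -1.124 3.487
v 0.22 -1.282 2.347
v -0.977 -1.219 3.145
v 0.066 -1.621 2.143
v -1.131 -1.558 2.941
v 0.063 -2.044 2.172
v -1.134 -1.981 2.97
v 0.213 -2.354 2.421
v -0.984 -2.291 3.219
v 0.444 -2.405 2.772
v -0.753 -2.342 3.57
v 0.65 -2.174 3.062
v -0.547 -2.111 3.86
v 0.733 -1.769 3.155
v -0.464 -1.706 3.953
f 2 1 5
f 2 5 3
f 3 5 6
f 3 6 4
f 5 1 7
f 5 7 6
f 6 7 8
f 6 8 4
f 7 1 9
f 7 9 8
f 8 9 10
f 8 10 4
f 9 1 11
f 9 11 10
f 10 11 12
f 10 12 4
f 11 1 13
f 11 13 12
f 12 13 14
f 12 14 4
f 13 1 15
f 13 15 14
f 14 15 16
f 14 16 4
f 15 1 17
f 15 17 16
f 16 17 18
f 16 18 4
f 17 1 19
f 17 19 18
f 18 19 20
f 18 20 4
f 19 1 21
f 19 21 20
f 20 21 22
f 20 22 4
f 21 1 23
f 21 23 22
f 22 23 24
f 22 24 4
f 23 1 25
f 23 25 24
f 24 25 26
f 24 26 4
f 25 1 27
f 25 27 26
f 26 27 28
f 26 28 4
f 27 1 29
f 27 29 28
f 28 29 30
f 28 30 4
f 29 1 31
f 29 31 30
f 30 31 32
f 30 32 4
f 31 1 2
f 31 2 32
f 32 2 3
f 32 3 4
f 34 33 36
f 34 36 35
f 36 33 37
f 36 37 35
f 37 33 38
f 37 38 35
f 38 33 39
f 38 39 35
f 39 33 40
f 39 40 35
f 40 33 41
f 40 41 35
f 41 33 42
f 41 42 35
f 42 33 43
f 42 43 35
f 43 33 44
f 43 44 35
f 44 33 45
f 44 45 35
f 45 33 46
f 45 46 35
f 46 33 34
f 46 34 35
f 48 47 50
f 48 50 49
f 50 47 51
f 50 51 49
f 51 47 52
f 51 52 49
f 52 47 53
f 52 53 49
f 53 47 54
f 53 54 49
f 54 47 55
f 54 55 49
f 55 47 56
f 55 56 49
f 56 47 57
f 56 57 49
f 57 47 48
f 57 48 49
f 59 58 62
f 59 62 60
f 60 62 63
f 60 63 61
f 62 58 64
f 62 64 63
f 63 64 65
f 63 65 61
f 64 58 66
f 64 66 65
f 65 66 67
f 65 67 61
f 66 58 68
f 66 68 67
f 67 68 69
f 67 69 61
f 68 58 70
f 68 70 69
f 69 70 71
f 69 71 61
f 70 58 72
f 70 72 71
f 71 72 73
f 71 73 61
f 72 58 74
f 72 74 73
f 73 74 75
f 73 75 61
f 74 58 76
f 74 76 75
f 75 76 77
f 75 77 61
f 76 58 59
f 76 59 77
f 77 59 60
f 77 60 61



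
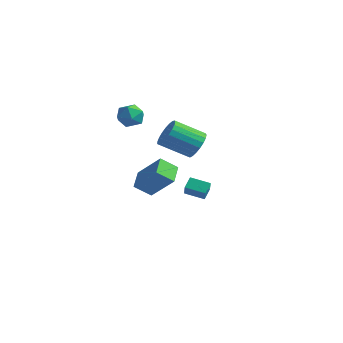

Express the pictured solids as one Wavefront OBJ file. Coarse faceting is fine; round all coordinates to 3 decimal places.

v -3.612 -0.902 3.761
v -3.101 -0.166 3.991
v -2.759 -1.114 2.549
v -2.248 -0.378 2.779
v -2.211 -1.147 3.293
v -2.738 -1.015 4.042
v -3.122 -0.265 2.498
v -3.649 -0.133 3.247
v -2.798 0.228 3.211
v -2.235 -0.317 3.702
v -3.625 -0.963 2.838
v -3.062 -1.508 3.329
v -2.222 2.861 -2.999
v -2.418 3.461 -2.401
v -2.915 3.446 -3.815
v -3.111 4.046 -3.217
v -1.209 3.554 -3.363
v -1.405 4.154 -2.765
v -1.902 4.139 -4.179
v -2.098 4.739 -3.581
v 1.68 -2.824 -0.04
v 1.195 -3.655 0.677
v 3.156 -2.513 1.319
v 2.671 -3.344 2.036
v 2.429 -3.776 -0.636
v 1.944 -4.607 0.081
v 3.905 -3.465 0.723
v 3.42 -4.296 1.44
v -0.439 2.201 0.951
v 0.237 1.497 0.733
v -0.865 0.116 1.771
v -1.541 0.819 1.989
v 0.384 1.65 1.091
v -0.718 0.268 2.129
v 0.388 1.898 1.425
v -0.714 0.516 2.463
v 0.249 2.198 1.677
v -0.853 0.816 2.715
v -0.009 2.499 1.803
v -1.111 1.117 2.842
v -0.341 2.748 1.782
v -1.443 1.366 2.821
v -0.69 2.902 1.618
v -1.792 1.521 2.656
v -0.996 2.936 1.338
v -2.098 1.554 2.376
v -1.205 2.842 0.991
v -2.307 1.46 2.029
v -1.282 2.638 0.637
v -2.384 1.256 1.676
v -1.213 2.357 0.337
v -2.315 0.976 1.376
v -1.01 2.05 0.144
v -2.112 0.669 1.183
v -0.709 1.769 0.09
v -1.811 0.387 1.129
v -0.361 1.563 0.185
v -1.463 0.181 1.223
v -0.026 1.467 0.412
v -1.128 0.085 1.451
f 1 12 6
f 1 6 2
f 1 2 8
f 1 8 11
f 1 11 12
f 2 6 10
f 6 12 5
f 12 11 3
f 11 8 7
f 8 2 9
f 4 10 5
f 4 5 3
f 4 3 7
f 4 7 9
f 4 9 10
f 5 10 6
f 3 5 12
f 7 3 11
f 9 7 8
f 10 9 2
f 14 16 13
f 17 14 13
f 13 16 15
f 15 17 13
f 14 20 16
f 18 14 17
f 18 20 14
f 16 20 15
f 19 17 15
f 15 20 19
f 19 18 17
f 20 18 19
f 22 24 21
f 25 22 21
f 21 24 23
f 23 25 21
f 22 28 24
f 26 22 25
f 26 28 22
f 24 28 23
f 27 25 23
f 23 28 27
f 27 26 25
f 28 26 27
f 30 29 33
f 30 33 31
f 31 33 34
f 31 34 32
f 33 29 35
f 33 35 34
f 34 35 36
f 34 36 32
f 35 29 37
f 35 37 36
f 36 37 38
f 36 38 32
f 37 29 39
f 37 39 38
f 38 39 40
f 38 40 32
f 39 29 41
f 39 41 40
f 40 41 42
f 40 42 32
f 41 29 43
f 41 43 42
f 42 43 44
f 42 44 32
f 43 29 45
f 43 45 44
f 44 45 46
f 44 46 32
f 45 29 47
f 45 47 46
f 46 47 48
f 46 48 32
f 47 29 49
f 47 49 48
f 48 49 50
f 48 50 32
f 49 29 51
f 49 51 50
f 50 51 52
f 50 52 32
f 51 29 53
f 51 53 52
f 52 53 54
f 52 54 32
f 53 29 55
f 53 55 54
f 54 55 56
f 54 56 32
f 55 29 57
f 55 57 56
f 56 57 58
f 56 58 32
f 57 29 59
f 57 59 58
f 58 59 60
f 58 60 32
f 59 29 30
f 59 30 60
f 60 30 31
f 60 31 32



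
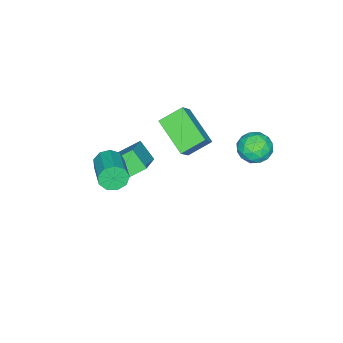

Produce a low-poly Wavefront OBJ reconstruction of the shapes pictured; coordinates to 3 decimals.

v -1.406 -1.969 -0.527
v 0.125 -1.372 0.447
v -1.237 -1.075 -1.34
v 0.294 -0.479 -0.367
v -0.394 -3.021 -1.473
v 1.137 -2.425 -0.5
v -0.225 -2.128 -2.287
v 1.306 -1.531 -1.313
v -2.923 4.078 1.57
v -2.346 4.783 1.657
v -1.814 3.137 1.843
v -1.237 3.842 1.93
v -1.887 3.702 2.558
v -2.572 4.284 2.39
v -1.588 3.636 1.11
v -2.273 4.218 0.942
v -1.521 4.51 1.373
v -1.706 4.551 2.268
v -2.454 3.369 1.232
v -2.639 3.41 2.127
v -2.732 4.513 1.59
v -1.428 3.407 1.91
v -1.81 3.325 2.28
v -1.471 3.739 2.331
v -2.865 4.22 2.02
v -2.526 4.634 2.071
v -2.256 3.999 2.601
v -1.634 3.286 1.429
v -1.295 3.7 1.48
v -2.689 4.181 1.169
v -2.35 4.595 1.22
v -1.904 3.921 0.899
v -1.908 4.767 1.474
v -1.256 4.214 1.634
v -1.462 4.093 1.152
v -1.865 4.434 1.053
v -2.017 4.791 2
v -1.365 4.238 2.16
v -1.747 4.156 2.529
v -2.15 4.498 2.43
v -1.532 4.63 1.833
v -2.795 3.682 1.34
v -2.143 3.129 1.5
v -2.01 3.422 1.07
v -2.413 3.764 0.971
v -2.904 3.706 1.866
v -2.252 3.153 2.026
v -2.295 3.486 2.447
v -2.698 3.827 2.348
v -2.628 3.29 1.667
v 1.397 -1.859 0.344
v 1.782 -1.991 -0.274
v 3.069 -0.812 0.278
v 2.683 -0.681 0.896
v 1.462 -1.606 -0.348
v 2.748 -0.428 0.204
v 1.111 -1.34 -0.099
v 2.398 -0.161 0.453
v 0.894 -1.316 0.358
v 2.181 -0.138 0.91
v 0.912 -1.547 0.808
v 2.199 -0.369 1.36
v 1.157 -1.924 1.041
v 2.444 -0.746 1.593
v 1.514 -2.27 0.948
v 2.801 -1.092 1.5
v 1.816 -2.424 0.572
v 3.103 -1.246 1.124
v 1.922 -2.314 0.09
v 3.209 -1.136 0.642
v -3.504 -0.512 1.023
v -2.759 -0.447 1.856
v -2.68 1.282 0.146
v -1.935 1.347 0.98
v -2.605 -1.287 0.28
v -1.86 -1.222 1.114
v -1.781 0.507 -0.596
v -1.036 0.572 0.237
f 2 4 1
f 5 2 1
f 1 4 3
f 3 5 1
f 2 8 4
f 6 2 5
f 6 8 2
f 4 8 3
f 7 5 3
f 3 8 7
f 7 6 5
f 8 6 7
f 9 46 25
f 46 20 49
f 25 49 14
f 46 49 25
f 9 25 21
f 25 14 26
f 21 26 10
f 25 26 21
f 9 21 30
f 21 10 31
f 30 31 16
f 21 31 30
f 9 30 42
f 30 16 45
f 42 45 19
f 30 45 42
f 9 42 46
f 42 19 50
f 46 50 20
f 42 50 46
f 10 26 37
f 26 14 40
f 37 40 18
f 26 40 37
f 14 49 27
f 49 20 48
f 27 48 13
f 49 48 27
f 20 50 47
f 50 19 43
f 47 43 11
f 50 43 47
f 19 45 44
f 45 16 32
f 44 32 15
f 45 32 44
f 16 31 36
f 31 10 33
f 36 33 17
f 31 33 36
f 12 38 24
f 38 18 39
f 24 39 13
f 38 39 24
f 12 24 22
f 24 13 23
f 22 23 11
f 24 23 22
f 12 22 29
f 22 11 28
f 29 28 15
f 22 28 29
f 12 29 34
f 29 15 35
f 34 35 17
f 29 35 34
f 12 34 38
f 34 17 41
f 38 41 18
f 34 41 38
f 13 39 27
f 39 18 40
f 27 40 14
f 39 40 27
f 11 23 47
f 23 13 48
f 47 48 20
f 23 48 47
f 15 28 44
f 28 11 43
f 44 43 19
f 28 43 44
f 17 35 36
f 35 15 32
f 36 32 16
f 35 32 36
f 18 41 37
f 41 17 33
f 37 33 10
f 41 33 37
f 52 51 55
f 52 55 53
f 53 55 56
f 53 56 54
f 55 51 57
f 55 57 56
f 56 57 58
f 56 58 54
f 57 51 59
f 57 59 58
f 58 59 60
f 58 60 54
f 59 51 61
f 59 61 60
f 60 61 62
f 60 62 54
f 61 51 63
f 61 63 62
f 62 63 64
f 62 64 54
f 63 51 65
f 63 65 64
f 64 65 66
f 64 66 54
f 65 51 67
f 65 67 66
f 66 67 68
f 66 68 54
f 67 51 69
f 67 69 68
f 68 69 70
f 68 70 54
f 69 51 52
f 69 52 70
f 70 52 53
f 70 53 54
f 72 74 71
f 75 72 71
f 71 74 73
f 73 75 71
f 72 78 74
f 76 72 75
f 76 78 72
f 74 78 73
f 77 75 73
f 73 78 77
f 77 76 75
f 78 76 77



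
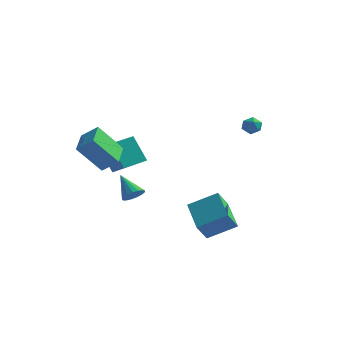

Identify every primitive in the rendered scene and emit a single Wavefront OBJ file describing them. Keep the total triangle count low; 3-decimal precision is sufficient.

v -2.555 -1.971 -0.674
v -3.472 -1.656 0.89
v -3.611 -1.103 -1.467
v -4.528 -0.789 0.096
v -1.732 -0.751 -0.436
v -2.649 -0.437 1.127
v -2.788 0.116 -1.23
v -3.705 0.431 0.334
v 1.857 -2.598 -3.268
v 1.555 -3.299 -2.24
v 3.331 -1.984 -2.416
v 3.03 -2.685 -1.389
v 2.99 -4.235 -4.051
v 2.689 -4.936 -3.024
v 4.465 -3.621 -3.2
v 4.163 -4.322 -2.172
v 3.085 3.527 1.552
v 3.388 3.161 1.12
v 2.552 2.699 1.88
v 2.855 2.333 1.448
v 3.177 2.572 1.948
v 3.507 3.084 1.746
v 2.433 2.776 1.254
v 2.763 3.288 1.052
v 2.985 2.697 0.936
v 3.445 2.571 1.365
v 2.495 3.289 1.635
v 2.955 3.163 2.064
v -3.922 -5.131 1.694
v -3.002 -5.021 2.409
v -4.369 -3.459 2.014
v -3.45 -3.349 2.729
v -2.75 -4.511 0.091
v -1.831 -4.401 0.806
v -3.198 -2.839 0.411
v -2.278 -2.729 1.126
v -1.513 -3.192 -2.06
v -1.137 -3.46 -1.561
v -2.527 -2.568 -0.96
v -1.006 -3.166 -1.607
v -0.992 -2.878 -1.757
v -1.096 -2.661 -1.976
v -1.297 -2.566 -2.215
v -1.546 -2.615 -2.418
v -1.789 -2.796 -2.539
v -1.968 -3.067 -2.55
v -2.043 -3.367 -2.448
v -1.997 -3.627 -2.258
v -1.84 -3.787 -2.022
v -1.608 -3.811 -1.795
v -1.354 -3.693 -1.628
f 2 4 1
f 5 2 1
f 1 4 3
f 3 5 1
f 2 8 4
f 6 2 5
f 6 8 2
f 4 8 3
f 7 5 3
f 3 8 7
f 7 6 5
f 8 6 7
f 10 12 9
f 13 10 9
f 9 12 11
f 11 13 9
f 10 16 12
f 14 10 13
f 14 16 10
f 12 16 11
f 15 13 11
f 11 16 15
f 15 14 13
f 16 14 15
f 17 28 22
f 17 22 18
f 17 18 24
f 17 24 27
f 17 27 28
f 18 22 26
f 22 28 21
f 28 27 19
f 27 24 23
f 24 18 25
f 20 26 21
f 20 21 19
f 20 19 23
f 20 23 25
f 20 25 26
f 21 26 22
f 19 21 28
f 23 19 27
f 25 23 24
f 26 25 18
f 30 32 29
f 33 30 29
f 29 32 31
f 31 33 29
f 30 36 32
f 34 30 33
f 34 36 30
f 32 36 31
f 35 33 31
f 31 36 35
f 35 34 33
f 36 34 35
f 38 37 40
f 38 40 39
f 40 37 41
f 40 41 39
f 41 37 42
f 41 42 39
f 42 37 43
f 42 43 39
f 43 37 44
f 43 44 39
f 44 37 45
f 44 45 39
f 45 37 46
f 45 46 39
f 46 37 47
f 46 47 39
f 47 37 48
f 47 48 39
f 48 37 49
f 48 49 39
f 49 37 50
f 49 50 39
f 50 37 51
f 50 51 39
f 51 37 38
f 51 38 39

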